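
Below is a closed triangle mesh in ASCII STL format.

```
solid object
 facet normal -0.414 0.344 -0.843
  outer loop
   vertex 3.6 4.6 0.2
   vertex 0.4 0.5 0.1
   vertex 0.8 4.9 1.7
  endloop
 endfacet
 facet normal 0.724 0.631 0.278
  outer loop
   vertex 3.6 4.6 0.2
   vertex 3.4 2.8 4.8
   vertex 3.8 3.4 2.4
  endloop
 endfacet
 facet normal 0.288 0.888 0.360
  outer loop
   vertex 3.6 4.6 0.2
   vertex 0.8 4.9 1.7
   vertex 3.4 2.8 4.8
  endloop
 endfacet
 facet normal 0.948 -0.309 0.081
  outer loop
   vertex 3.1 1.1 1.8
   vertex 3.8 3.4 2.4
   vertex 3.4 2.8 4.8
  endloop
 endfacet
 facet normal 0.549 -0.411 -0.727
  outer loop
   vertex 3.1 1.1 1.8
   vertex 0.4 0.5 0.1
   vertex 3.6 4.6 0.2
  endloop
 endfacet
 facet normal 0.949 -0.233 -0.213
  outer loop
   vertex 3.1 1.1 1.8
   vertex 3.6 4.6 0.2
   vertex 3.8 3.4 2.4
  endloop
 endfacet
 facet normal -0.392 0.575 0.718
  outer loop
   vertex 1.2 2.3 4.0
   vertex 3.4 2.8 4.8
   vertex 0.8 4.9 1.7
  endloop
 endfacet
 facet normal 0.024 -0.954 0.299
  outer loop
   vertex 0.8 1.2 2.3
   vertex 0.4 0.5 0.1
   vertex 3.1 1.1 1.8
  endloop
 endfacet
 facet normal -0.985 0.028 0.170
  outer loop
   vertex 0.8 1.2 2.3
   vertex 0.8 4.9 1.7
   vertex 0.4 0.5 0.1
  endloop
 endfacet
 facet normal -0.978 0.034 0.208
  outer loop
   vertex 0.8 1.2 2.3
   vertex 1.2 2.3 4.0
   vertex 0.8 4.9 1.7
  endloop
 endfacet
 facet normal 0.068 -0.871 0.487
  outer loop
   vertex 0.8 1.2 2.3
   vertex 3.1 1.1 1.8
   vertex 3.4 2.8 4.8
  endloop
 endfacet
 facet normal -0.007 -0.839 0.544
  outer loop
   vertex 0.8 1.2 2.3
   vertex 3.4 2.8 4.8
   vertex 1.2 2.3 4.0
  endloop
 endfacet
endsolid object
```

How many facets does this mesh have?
12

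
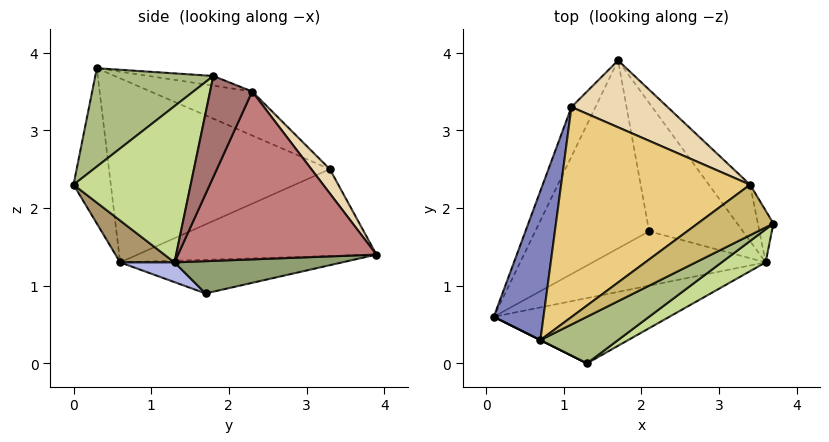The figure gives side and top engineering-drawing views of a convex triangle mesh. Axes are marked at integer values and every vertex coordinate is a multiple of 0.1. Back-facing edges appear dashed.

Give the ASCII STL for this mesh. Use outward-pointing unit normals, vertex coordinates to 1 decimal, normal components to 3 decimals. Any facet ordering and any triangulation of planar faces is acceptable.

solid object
 facet normal -0.870 0.429 -0.241
  outer loop
   vertex 1.1 3.3 2.5
   vertex 1.7 3.9 1.4
   vertex 0.1 0.6 1.3
  endloop
 endfacet
 facet normal -0.938 0.235 0.253
  outer loop
   vertex 1.1 3.3 2.5
   vertex 0.1 0.6 1.3
   vertex 0.7 0.3 3.8
  endloop
 endfacet
 facet normal -0.280 0.164 -0.946
  outer loop
   vertex 2.1 1.7 0.9
   vertex 0.1 0.6 1.3
   vertex 1.7 3.9 1.4
  endloop
 endfacet
 facet normal 0.099 -0.494 -0.864
  outer loop
   vertex 2.1 1.7 0.9
   vertex 3.6 1.3 1.3
   vertex 0.1 0.6 1.3
  endloop
 endfacet
 facet normal 0.314 0.264 -0.912
  outer loop
   vertex 2.1 1.7 0.9
   vertex 1.7 3.9 1.4
   vertex 3.6 1.3 1.3
  endloop
 endfacet
 facet normal 0.430 -0.837 0.339
  outer loop
   vertex 1.3 0.0 2.3
   vertex 3.7 1.8 3.7
   vertex 0.7 0.3 3.8
  endloop
 endfacet
 facet normal 0.535 -0.831 0.151
  outer loop
   vertex 1.3 0.0 2.3
   vertex 3.6 1.3 1.3
   vertex 3.7 1.8 3.7
  endloop
 endfacet
 facet normal -0.447 -0.894 0.000
  outer loop
   vertex 1.3 0.0 2.3
   vertex 0.7 0.3 3.8
   vertex 0.1 0.6 1.3
  endloop
 endfacet
 facet normal 0.151 -0.757 -0.636
  outer loop
   vertex 1.3 0.0 2.3
   vertex 0.1 0.6 1.3
   vertex 3.6 1.3 1.3
  endloop
 endfacet
 facet normal -0.121 0.305 0.945
  outer loop
   vertex 3.4 2.3 3.5
   vertex 0.7 0.3 3.8
   vertex 3.7 1.8 3.7
  endloop
 endfacet
 facet normal -0.207 0.412 0.887
  outer loop
   vertex 3.4 2.3 3.5
   vertex 1.1 3.3 2.5
   vertex 0.7 0.3 3.8
  endloop
 endfacet
 facet normal 0.134 0.838 0.530
  outer loop
   vertex 3.4 2.3 3.5
   vertex 1.7 3.9 1.4
   vertex 1.1 3.3 2.5
  endloop
 endfacet
 facet normal 0.873 0.470 -0.134
  outer loop
   vertex 3.4 2.3 3.5
   vertex 3.7 1.8 3.7
   vertex 3.6 1.3 1.3
  endloop
 endfacet
 facet normal 0.789 0.584 -0.194
  outer loop
   vertex 3.4 2.3 3.5
   vertex 3.6 1.3 1.3
   vertex 1.7 3.9 1.4
  endloop
 endfacet
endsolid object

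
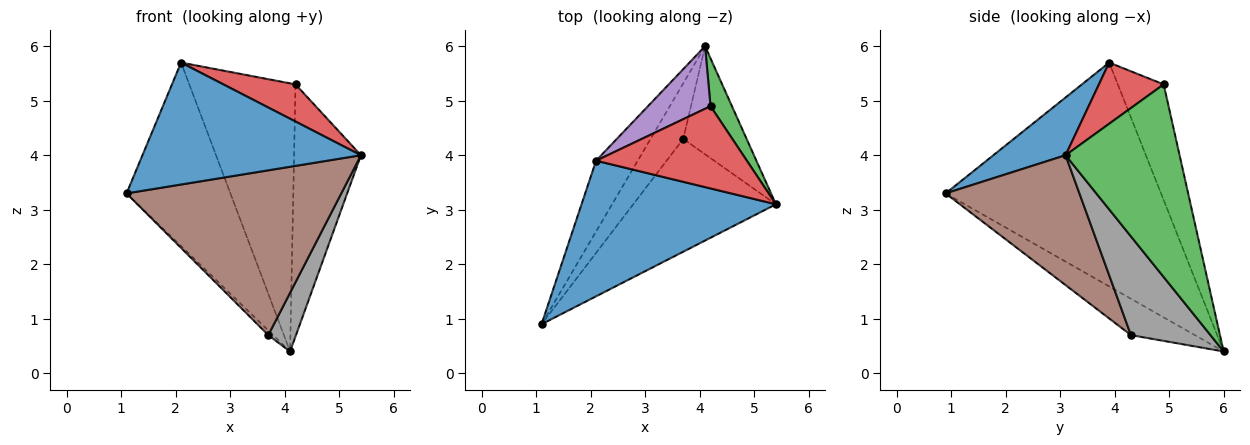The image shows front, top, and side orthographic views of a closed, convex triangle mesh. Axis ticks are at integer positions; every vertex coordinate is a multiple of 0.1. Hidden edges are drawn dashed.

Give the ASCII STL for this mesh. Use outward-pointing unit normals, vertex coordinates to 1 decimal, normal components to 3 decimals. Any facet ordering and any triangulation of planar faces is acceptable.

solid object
 facet normal 0.216 -0.653 0.726
  outer loop
   vertex 2.1 3.9 5.7
   vertex 1.1 0.9 3.3
   vertex 5.4 3.1 4.0
  endloop
 endfacet
 facet normal -0.888 0.428 -0.165
  outer loop
   vertex 2.1 3.9 5.7
   vertex 4.1 6.0 0.4
   vertex 1.1 0.9 3.3
  endloop
 endfacet
 facet normal 0.859 0.503 0.096
  outer loop
   vertex 4.2 4.9 5.3
   vertex 5.4 3.1 4.0
   vertex 4.1 6.0 0.4
  endloop
 endfacet
 facet normal 0.347 -0.386 0.855
  outer loop
   vertex 4.2 4.9 5.3
   vertex 2.1 3.9 5.7
   vertex 5.4 3.1 4.0
  endloop
 endfacet
 facet normal -0.388 0.898 0.209
  outer loop
   vertex 4.2 4.9 5.3
   vertex 4.1 6.0 0.4
   vertex 2.1 3.9 5.7
  endloop
 endfacet
 facet normal 0.457 -0.734 -0.502
  outer loop
   vertex 3.7 4.3 0.7
   vertex 5.4 3.1 4.0
   vertex 1.1 0.9 3.3
  endloop
 endfacet
 facet normal -0.742 0.057 -0.668
  outer loop
   vertex 3.7 4.3 0.7
   vertex 1.1 0.9 3.3
   vertex 4.1 6.0 0.4
  endloop
 endfacet
 facet normal 0.808 -0.281 -0.518
  outer loop
   vertex 3.7 4.3 0.7
   vertex 4.1 6.0 0.4
   vertex 5.4 3.1 4.0
  endloop
 endfacet
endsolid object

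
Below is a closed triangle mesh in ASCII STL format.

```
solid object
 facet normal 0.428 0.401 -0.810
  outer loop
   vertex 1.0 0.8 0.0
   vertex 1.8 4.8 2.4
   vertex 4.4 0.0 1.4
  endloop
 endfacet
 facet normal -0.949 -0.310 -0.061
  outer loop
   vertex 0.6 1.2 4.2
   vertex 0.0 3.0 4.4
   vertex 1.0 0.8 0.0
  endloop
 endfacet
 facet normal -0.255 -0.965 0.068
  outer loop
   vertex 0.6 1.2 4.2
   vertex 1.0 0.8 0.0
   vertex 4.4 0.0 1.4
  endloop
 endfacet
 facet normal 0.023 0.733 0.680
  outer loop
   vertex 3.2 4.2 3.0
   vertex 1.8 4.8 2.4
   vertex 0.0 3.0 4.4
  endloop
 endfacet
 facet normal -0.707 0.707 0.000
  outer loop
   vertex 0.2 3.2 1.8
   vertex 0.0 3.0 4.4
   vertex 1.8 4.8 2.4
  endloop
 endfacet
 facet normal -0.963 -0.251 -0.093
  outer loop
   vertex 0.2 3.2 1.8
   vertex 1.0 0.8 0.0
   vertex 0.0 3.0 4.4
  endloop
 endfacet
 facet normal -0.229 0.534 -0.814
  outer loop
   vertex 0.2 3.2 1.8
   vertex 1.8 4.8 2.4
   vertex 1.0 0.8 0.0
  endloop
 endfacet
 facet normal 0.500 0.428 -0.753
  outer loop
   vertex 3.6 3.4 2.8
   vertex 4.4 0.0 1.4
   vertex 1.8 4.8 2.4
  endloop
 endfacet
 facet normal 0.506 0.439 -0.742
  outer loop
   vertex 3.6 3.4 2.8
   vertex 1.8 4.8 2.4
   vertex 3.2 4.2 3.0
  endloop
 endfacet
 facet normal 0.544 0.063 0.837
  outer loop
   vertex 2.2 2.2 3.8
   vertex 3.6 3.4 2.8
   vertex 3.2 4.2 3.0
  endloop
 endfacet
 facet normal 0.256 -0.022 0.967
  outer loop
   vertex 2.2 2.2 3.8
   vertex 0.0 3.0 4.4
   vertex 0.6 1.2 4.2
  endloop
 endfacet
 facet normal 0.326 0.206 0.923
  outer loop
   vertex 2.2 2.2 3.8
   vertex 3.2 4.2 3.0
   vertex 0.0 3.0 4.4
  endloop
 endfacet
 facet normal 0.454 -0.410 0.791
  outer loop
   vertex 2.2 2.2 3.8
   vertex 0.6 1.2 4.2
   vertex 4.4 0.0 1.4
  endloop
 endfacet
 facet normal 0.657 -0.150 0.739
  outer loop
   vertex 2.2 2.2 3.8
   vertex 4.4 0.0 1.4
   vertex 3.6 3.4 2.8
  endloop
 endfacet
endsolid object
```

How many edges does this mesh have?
21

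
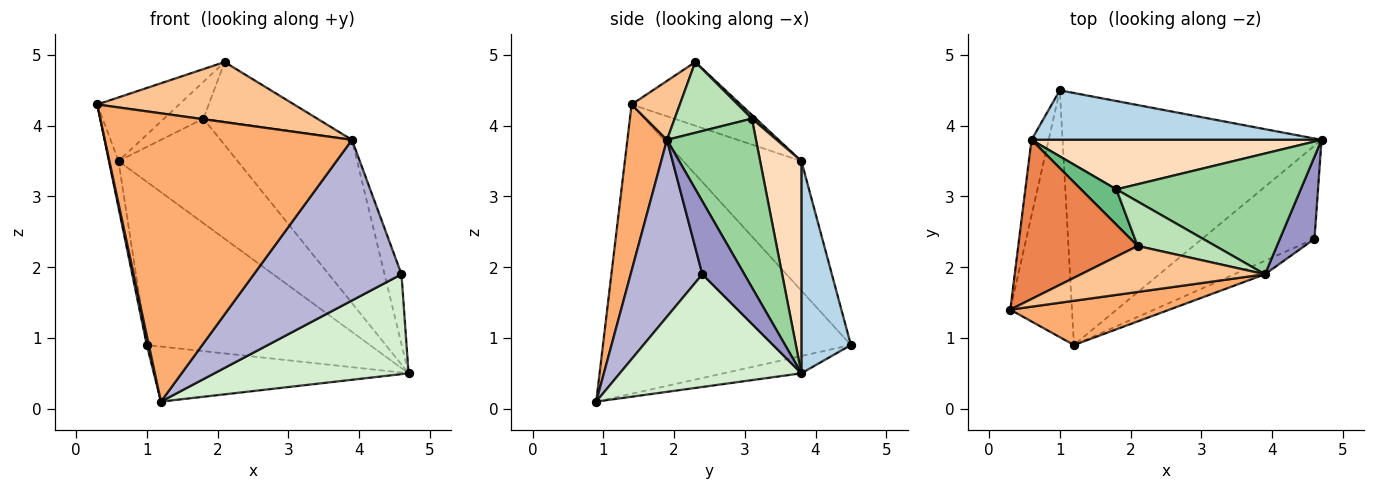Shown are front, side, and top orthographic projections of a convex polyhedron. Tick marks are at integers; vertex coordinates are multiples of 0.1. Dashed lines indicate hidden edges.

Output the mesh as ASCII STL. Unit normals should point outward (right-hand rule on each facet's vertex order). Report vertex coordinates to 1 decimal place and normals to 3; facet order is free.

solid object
 facet normal -0.978 -0.008 -0.209
  outer loop
   vertex 1.2 0.9 0.1
   vertex 0.3 1.4 4.3
   vertex 1.0 4.5 0.9
  endloop
 endfacet
 facet normal -0.065 0.213 -0.975
  outer loop
   vertex 1.2 0.9 0.1
   vertex 1.0 4.5 0.9
   vertex 4.7 3.8 0.5
  endloop
 endfacet
 facet normal 0.208 0.936 0.284
  outer loop
   vertex 0.6 3.8 3.5
   vertex 4.7 3.8 0.5
   vertex 1.0 4.5 0.9
  endloop
 endfacet
 facet normal -0.988 0.080 -0.130
  outer loop
   vertex 0.6 3.8 3.5
   vertex 1.0 4.5 0.9
   vertex 0.3 1.4 4.3
  endloop
 endfacet
 facet normal -0.444 0.333 0.832
  outer loop
   vertex 0.6 3.8 3.5
   vertex 0.3 1.4 4.3
   vertex 2.1 2.3 4.9
  endloop
 endfacet
 facet normal 0.156 -0.976 0.150
  outer loop
   vertex 3.9 1.9 3.8
   vertex 0.3 1.4 4.3
   vertex 1.2 0.9 0.1
  endloop
 endfacet
 facet normal 0.191 -0.780 0.596
  outer loop
   vertex 3.9 1.9 3.8
   vertex 2.1 2.3 4.9
   vertex 0.3 1.4 4.3
  endloop
 endfacet
 facet normal 0.299 0.862 0.408
  outer loop
   vertex 1.8 3.1 4.1
   vertex 4.7 3.8 0.5
   vertex 0.6 3.8 3.5
  endloop
 endfacet
 facet normal 0.074 0.719 0.691
  outer loop
   vertex 1.8 3.1 4.1
   vertex 0.6 3.8 3.5
   vertex 2.1 2.3 4.9
  endloop
 endfacet
 facet normal 0.478 0.706 0.522
  outer loop
   vertex 1.8 3.1 4.1
   vertex 3.9 1.9 3.8
   vertex 4.7 3.8 0.5
  endloop
 endfacet
 facet normal 0.478 0.704 0.525
  outer loop
   vertex 1.8 3.1 4.1
   vertex 2.1 2.3 4.9
   vertex 3.9 1.9 3.8
  endloop
 endfacet
 facet normal 0.564 -0.604 -0.563
  outer loop
   vertex 4.6 2.4 1.9
   vertex 1.2 0.9 0.1
   vertex 4.7 3.8 0.5
  endloop
 endfacet
 facet normal 0.849 0.342 0.403
  outer loop
   vertex 4.6 2.4 1.9
   vertex 4.7 3.8 0.5
   vertex 3.9 1.9 3.8
  endloop
 endfacet
 facet normal 0.436 -0.897 -0.076
  outer loop
   vertex 4.6 2.4 1.9
   vertex 3.9 1.9 3.8
   vertex 1.2 0.9 0.1
  endloop
 endfacet
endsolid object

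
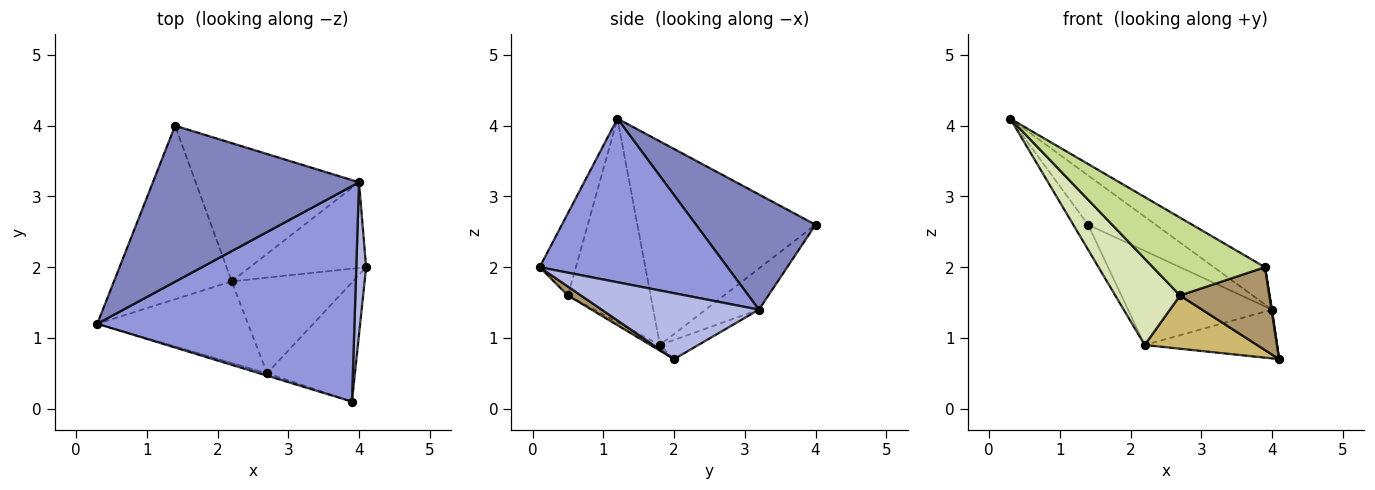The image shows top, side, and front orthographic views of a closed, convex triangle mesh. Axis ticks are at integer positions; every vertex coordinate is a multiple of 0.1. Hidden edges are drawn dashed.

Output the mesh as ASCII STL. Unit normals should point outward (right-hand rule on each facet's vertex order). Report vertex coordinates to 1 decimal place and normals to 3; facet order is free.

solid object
 facet normal -0.863 0.072 -0.499
  outer loop
   vertex 2.2 1.8 0.9
   vertex 0.3 1.2 4.1
   vertex 1.4 4.0 2.6
  endloop
 endfacet
 facet normal 0.470 0.266 0.841
  outer loop
   vertex 4.0 3.2 1.4
   vertex 1.4 4.0 2.6
   vertex 0.3 1.2 4.1
  endloop
 endfacet
 facet normal 0.531 0.144 0.835
  outer loop
   vertex 4.0 3.2 1.4
   vertex 0.3 1.2 4.1
   vertex 3.9 0.1 2.0
  endloop
 endfacet
 facet normal 0.989 -0.003 0.147
  outer loop
   vertex 4.0 3.2 1.4
   vertex 3.9 0.1 2.0
   vertex 4.1 2.0 0.7
  endloop
 endfacet
 facet normal -0.142 0.490 -0.860
  outer loop
   vertex 4.0 3.2 1.4
   vertex 4.1 2.0 0.7
   vertex 2.2 1.8 0.9
  endloop
 endfacet
 facet normal -0.204 0.551 -0.809
  outer loop
   vertex 4.0 3.2 1.4
   vertex 2.2 1.8 0.9
   vertex 1.4 4.0 2.6
  endloop
 endfacet
 facet normal -0.307 -0.951 -0.029
  outer loop
   vertex 2.7 0.5 1.6
   vertex 3.9 0.1 2.0
   vertex 0.3 1.2 4.1
  endloop
 endfacet
 facet normal -0.680 -0.533 -0.504
  outer loop
   vertex 2.7 0.5 1.6
   vertex 0.3 1.2 4.1
   vertex 2.2 1.8 0.9
  endloop
 endfacet
 facet normal 0.083 -0.569 -0.818
  outer loop
   vertex 2.7 0.5 1.6
   vertex 4.1 2.0 0.7
   vertex 3.9 0.1 2.0
  endloop
 endfacet
 facet normal -0.041 -0.486 -0.873
  outer loop
   vertex 2.7 0.5 1.6
   vertex 2.2 1.8 0.9
   vertex 4.1 2.0 0.7
  endloop
 endfacet
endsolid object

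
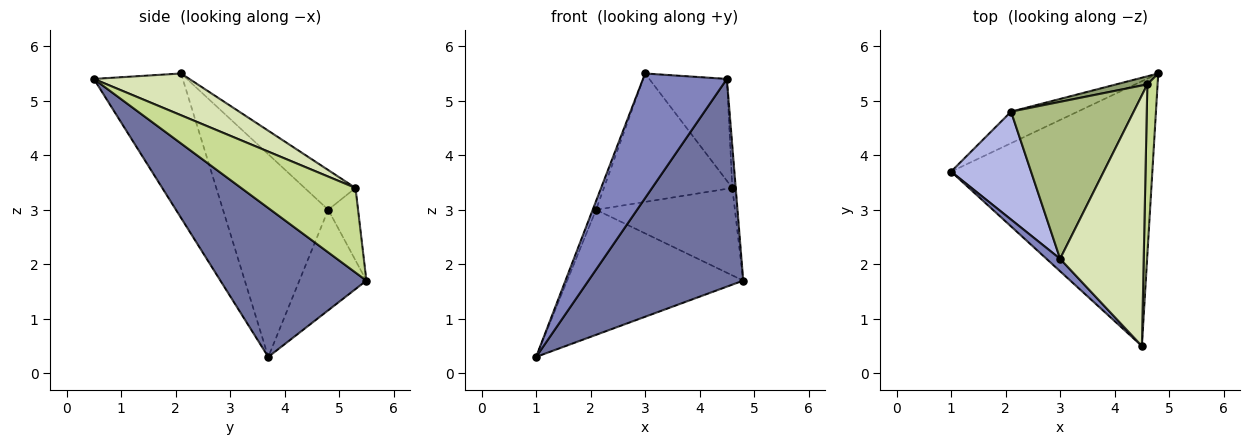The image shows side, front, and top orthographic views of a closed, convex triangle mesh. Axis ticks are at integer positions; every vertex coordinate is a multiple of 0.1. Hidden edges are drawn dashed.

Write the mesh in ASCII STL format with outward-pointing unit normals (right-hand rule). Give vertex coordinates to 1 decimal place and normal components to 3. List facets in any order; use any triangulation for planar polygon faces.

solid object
 facet normal 0.503 -0.533 -0.680
  outer loop
   vertex 4.5 0.5 5.4
   vertex 1.0 3.7 0.3
   vertex 4.8 5.5 1.7
  endloop
 endfacet
 facet normal -0.726 -0.685 0.068
  outer loop
   vertex 3.0 2.1 5.5
   vertex 1.0 3.7 0.3
   vertex 4.5 0.5 5.4
  endloop
 endfacet
 facet normal -0.346 0.910 -0.229
  outer loop
   vertex 2.1 4.8 3.0
   vertex 4.8 5.5 1.7
   vertex 1.0 3.7 0.3
  endloop
 endfacet
 facet normal -0.930 0.030 0.367
  outer loop
   vertex 2.1 4.8 3.0
   vertex 1.0 3.7 0.3
   vertex 3.0 2.1 5.5
  endloop
 endfacet
 facet normal -0.209 0.974 0.090
  outer loop
   vertex 4.6 5.3 3.4
   vertex 4.8 5.5 1.7
   vertex 2.1 4.8 3.0
  endloop
 endfacet
 facet normal -0.243 0.614 0.751
  outer loop
   vertex 4.6 5.3 3.4
   vertex 2.1 4.8 3.0
   vertex 3.0 2.1 5.5
  endloop
 endfacet
 facet normal 0.992 0.029 0.120
  outer loop
   vertex 4.6 5.3 3.4
   vertex 4.5 0.5 5.4
   vertex 4.8 5.5 1.7
  endloop
 endfacet
 facet normal 0.420 0.342 0.841
  outer loop
   vertex 4.6 5.3 3.4
   vertex 3.0 2.1 5.5
   vertex 4.5 0.5 5.4
  endloop
 endfacet
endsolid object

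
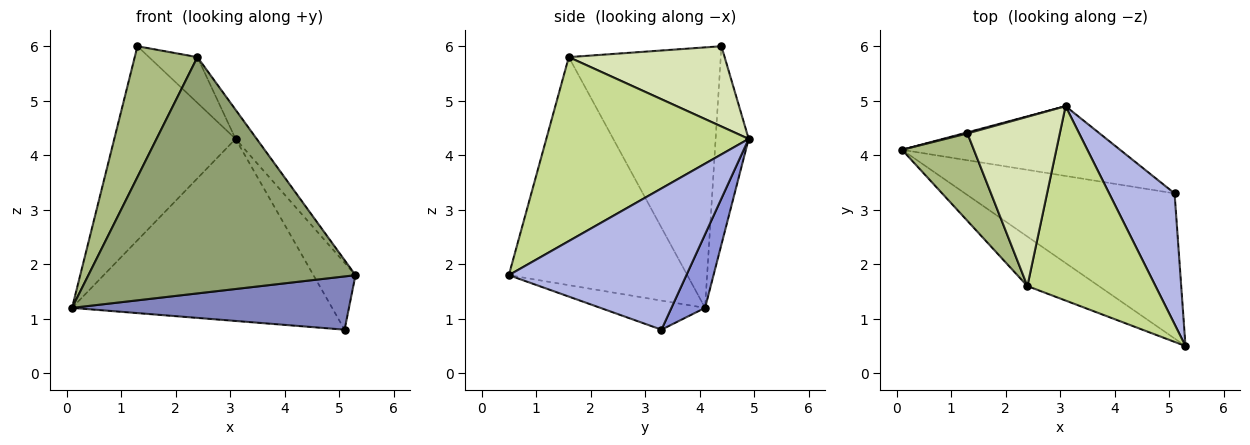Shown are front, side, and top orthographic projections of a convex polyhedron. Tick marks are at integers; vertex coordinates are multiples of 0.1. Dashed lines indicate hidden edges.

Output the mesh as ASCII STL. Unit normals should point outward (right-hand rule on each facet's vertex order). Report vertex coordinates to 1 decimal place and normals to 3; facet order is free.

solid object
 facet normal -0.263 0.965 0.005
  outer loop
   vertex 1.3 4.4 6.0
   vertex 3.1 4.9 4.3
   vertex 0.1 4.1 1.2
  endloop
 endfacet
 facet normal -0.129 -0.342 -0.931
  outer loop
   vertex 5.1 3.3 0.8
   vertex 5.3 0.5 1.8
   vertex 0.1 4.1 1.2
  endloop
 endfacet
 facet normal 0.120 0.927 -0.355
  outer loop
   vertex 5.1 3.3 0.8
   vertex 0.1 4.1 1.2
   vertex 3.1 4.9 4.3
  endloop
 endfacet
 facet normal 0.887 0.210 0.411
  outer loop
   vertex 5.1 3.3 0.8
   vertex 3.1 4.9 4.3
   vertex 5.3 0.5 1.8
  endloop
 endfacet
 facet normal -0.547 -0.819 -0.172
  outer loop
   vertex 2.4 1.6 5.8
   vertex 0.1 4.1 1.2
   vertex 5.3 0.5 1.8
  endloop
 endfacet
 facet normal -0.896 -0.370 0.247
  outer loop
   vertex 2.4 1.6 5.8
   vertex 1.3 4.4 6.0
   vertex 0.1 4.1 1.2
  endloop
 endfacet
 facet normal 0.818 0.085 0.569
  outer loop
   vertex 2.4 1.6 5.8
   vertex 5.3 0.5 1.8
   vertex 3.1 4.9 4.3
  endloop
 endfacet
 facet normal 0.643 0.200 0.739
  outer loop
   vertex 2.4 1.6 5.8
   vertex 3.1 4.9 4.3
   vertex 1.3 4.4 6.0
  endloop
 endfacet
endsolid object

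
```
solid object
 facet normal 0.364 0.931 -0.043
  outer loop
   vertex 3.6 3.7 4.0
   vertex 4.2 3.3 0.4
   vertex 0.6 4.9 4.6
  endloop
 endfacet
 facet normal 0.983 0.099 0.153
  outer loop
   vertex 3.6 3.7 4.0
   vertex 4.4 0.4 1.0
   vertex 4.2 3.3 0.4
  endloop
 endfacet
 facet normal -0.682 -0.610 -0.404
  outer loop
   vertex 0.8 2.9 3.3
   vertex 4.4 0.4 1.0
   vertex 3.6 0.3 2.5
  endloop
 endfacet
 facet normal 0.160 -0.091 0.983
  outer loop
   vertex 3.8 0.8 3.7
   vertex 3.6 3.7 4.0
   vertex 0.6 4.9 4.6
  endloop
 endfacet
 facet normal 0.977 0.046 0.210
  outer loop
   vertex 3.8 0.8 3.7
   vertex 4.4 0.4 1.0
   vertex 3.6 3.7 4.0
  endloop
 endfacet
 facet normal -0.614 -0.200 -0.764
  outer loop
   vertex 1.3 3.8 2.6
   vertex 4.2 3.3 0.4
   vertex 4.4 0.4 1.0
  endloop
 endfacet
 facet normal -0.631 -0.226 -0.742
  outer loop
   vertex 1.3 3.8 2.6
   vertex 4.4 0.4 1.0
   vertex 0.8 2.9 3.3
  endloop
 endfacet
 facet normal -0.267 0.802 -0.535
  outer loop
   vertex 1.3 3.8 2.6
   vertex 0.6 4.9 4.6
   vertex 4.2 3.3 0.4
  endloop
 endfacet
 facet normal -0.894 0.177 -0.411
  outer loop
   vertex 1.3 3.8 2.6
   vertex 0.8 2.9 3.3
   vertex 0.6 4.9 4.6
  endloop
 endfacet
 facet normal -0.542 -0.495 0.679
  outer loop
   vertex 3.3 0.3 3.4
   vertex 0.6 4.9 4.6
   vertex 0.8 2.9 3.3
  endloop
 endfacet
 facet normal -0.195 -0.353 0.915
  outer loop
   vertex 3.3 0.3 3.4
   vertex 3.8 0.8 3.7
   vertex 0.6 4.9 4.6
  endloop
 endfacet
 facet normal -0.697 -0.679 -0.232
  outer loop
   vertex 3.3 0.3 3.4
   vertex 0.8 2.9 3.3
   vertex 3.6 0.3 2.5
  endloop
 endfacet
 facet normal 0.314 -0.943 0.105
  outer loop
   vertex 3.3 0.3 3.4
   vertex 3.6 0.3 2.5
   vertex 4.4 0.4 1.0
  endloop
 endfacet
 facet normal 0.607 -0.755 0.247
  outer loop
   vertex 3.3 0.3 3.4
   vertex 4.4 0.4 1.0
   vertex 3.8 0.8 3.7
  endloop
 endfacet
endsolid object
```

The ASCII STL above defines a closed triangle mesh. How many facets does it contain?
14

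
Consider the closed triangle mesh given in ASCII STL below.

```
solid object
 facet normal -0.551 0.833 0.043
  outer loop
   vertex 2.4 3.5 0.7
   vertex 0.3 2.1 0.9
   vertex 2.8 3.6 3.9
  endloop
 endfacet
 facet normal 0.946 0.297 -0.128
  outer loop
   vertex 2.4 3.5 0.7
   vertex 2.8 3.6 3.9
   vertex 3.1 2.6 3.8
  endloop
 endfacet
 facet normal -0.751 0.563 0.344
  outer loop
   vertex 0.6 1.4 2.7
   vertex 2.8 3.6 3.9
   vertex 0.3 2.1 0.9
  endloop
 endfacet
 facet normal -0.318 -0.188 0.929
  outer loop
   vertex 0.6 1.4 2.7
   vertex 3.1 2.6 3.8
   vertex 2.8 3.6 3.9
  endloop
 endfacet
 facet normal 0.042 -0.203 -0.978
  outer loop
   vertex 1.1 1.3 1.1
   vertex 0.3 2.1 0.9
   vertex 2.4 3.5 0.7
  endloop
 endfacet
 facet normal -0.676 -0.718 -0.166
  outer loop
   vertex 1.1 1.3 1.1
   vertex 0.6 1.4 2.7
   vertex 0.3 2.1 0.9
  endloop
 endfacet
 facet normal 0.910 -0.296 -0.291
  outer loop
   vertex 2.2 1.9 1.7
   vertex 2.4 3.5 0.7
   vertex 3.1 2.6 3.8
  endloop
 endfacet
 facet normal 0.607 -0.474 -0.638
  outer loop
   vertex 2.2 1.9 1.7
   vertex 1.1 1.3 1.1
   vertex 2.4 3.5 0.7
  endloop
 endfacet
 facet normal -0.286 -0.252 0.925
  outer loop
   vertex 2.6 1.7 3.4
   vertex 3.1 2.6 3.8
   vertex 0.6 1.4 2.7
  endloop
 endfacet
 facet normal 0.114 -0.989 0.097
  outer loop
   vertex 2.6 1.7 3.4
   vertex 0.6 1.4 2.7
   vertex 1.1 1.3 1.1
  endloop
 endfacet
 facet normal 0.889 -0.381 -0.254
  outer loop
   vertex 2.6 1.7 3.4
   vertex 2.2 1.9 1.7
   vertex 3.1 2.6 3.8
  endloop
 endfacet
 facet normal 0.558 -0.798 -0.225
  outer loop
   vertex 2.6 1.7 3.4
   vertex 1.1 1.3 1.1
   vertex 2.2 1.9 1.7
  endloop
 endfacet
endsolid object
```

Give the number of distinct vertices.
8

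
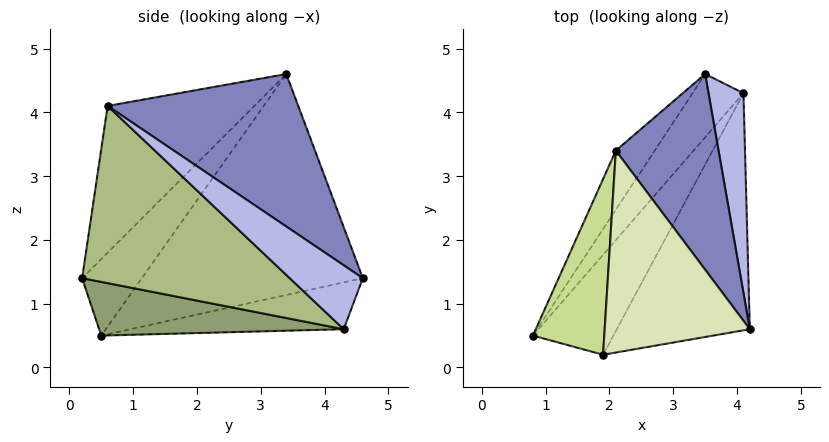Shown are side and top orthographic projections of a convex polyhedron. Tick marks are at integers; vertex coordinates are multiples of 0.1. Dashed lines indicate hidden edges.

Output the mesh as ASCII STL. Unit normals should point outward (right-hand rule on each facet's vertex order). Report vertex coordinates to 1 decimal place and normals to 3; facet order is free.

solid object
 facet normal -0.812 0.566 -0.143
  outer loop
   vertex 2.1 3.4 4.6
   vertex 3.5 4.6 1.4
   vertex 0.8 0.5 0.5
  endloop
 endfacet
 facet normal 0.735 0.463 0.495
  outer loop
   vertex 2.1 3.4 4.6
   vertex 4.2 0.6 4.1
   vertex 3.5 4.6 1.4
  endloop
 endfacet
 facet normal -0.579 0.519 -0.629
  outer loop
   vertex 4.1 4.3 0.6
   vertex 0.8 0.5 0.5
   vertex 3.5 4.6 1.4
  endloop
 endfacet
 facet normal 0.792 0.431 0.433
  outer loop
   vertex 4.1 4.3 0.6
   vertex 3.5 4.6 1.4
   vertex 4.2 0.6 4.1
  endloop
 endfacet
 facet normal 0.504 -0.418 -0.756
  outer loop
   vertex 1.9 0.2 1.4
   vertex 0.8 0.5 0.5
   vertex 4.1 4.3 0.6
  endloop
 endfacet
 facet normal 0.702 -0.479 -0.527
  outer loop
   vertex 1.9 0.2 1.4
   vertex 4.1 4.3 0.6
   vertex 4.2 0.6 4.1
  endloop
 endfacet
 facet normal -0.617 -0.537 0.575
  outer loop
   vertex 1.9 0.2 1.4
   vertex 2.1 3.4 4.6
   vertex 0.8 0.5 0.5
  endloop
 endfacet
 facet normal -0.594 -0.550 0.587
  outer loop
   vertex 1.9 0.2 1.4
   vertex 4.2 0.6 4.1
   vertex 2.1 3.4 4.6
  endloop
 endfacet
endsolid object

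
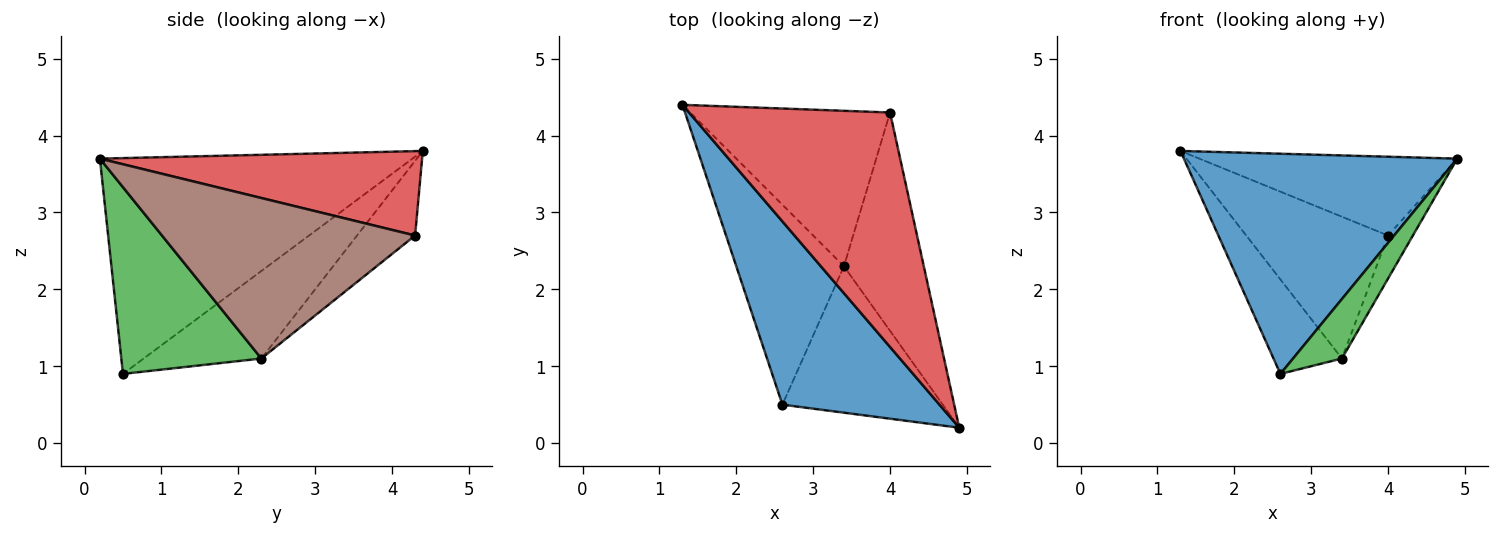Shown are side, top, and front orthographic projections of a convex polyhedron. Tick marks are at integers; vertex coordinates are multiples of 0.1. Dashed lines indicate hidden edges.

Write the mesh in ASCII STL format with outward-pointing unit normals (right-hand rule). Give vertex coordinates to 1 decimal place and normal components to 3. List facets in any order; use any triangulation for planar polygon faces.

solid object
 facet normal -0.660 -0.577 0.480
  outer loop
   vertex 2.6 0.5 0.9
   vertex 4.9 0.2 3.7
   vertex 1.3 4.4 3.8
  endloop
 endfacet
 facet normal -0.592 0.344 -0.728
  outer loop
   vertex 3.4 2.3 1.1
   vertex 2.6 0.5 0.9
   vertex 1.3 4.4 3.8
  endloop
 endfacet
 facet normal 0.733 -0.256 -0.630
  outer loop
   vertex 3.4 2.3 1.1
   vertex 4.9 0.2 3.7
   vertex 2.6 0.5 0.9
  endloop
 endfacet
 facet normal 0.370 0.296 0.881
  outer loop
   vertex 4.0 4.3 2.7
   vertex 1.3 4.4 3.8
   vertex 4.9 0.2 3.7
  endloop
 endfacet
 facet normal -0.266 0.650 -0.712
  outer loop
   vertex 4.0 4.3 2.7
   vertex 3.4 2.3 1.1
   vertex 1.3 4.4 3.8
  endloop
 endfacet
 facet normal 0.892 0.088 -0.444
  outer loop
   vertex 4.0 4.3 2.7
   vertex 4.9 0.2 3.7
   vertex 3.4 2.3 1.1
  endloop
 endfacet
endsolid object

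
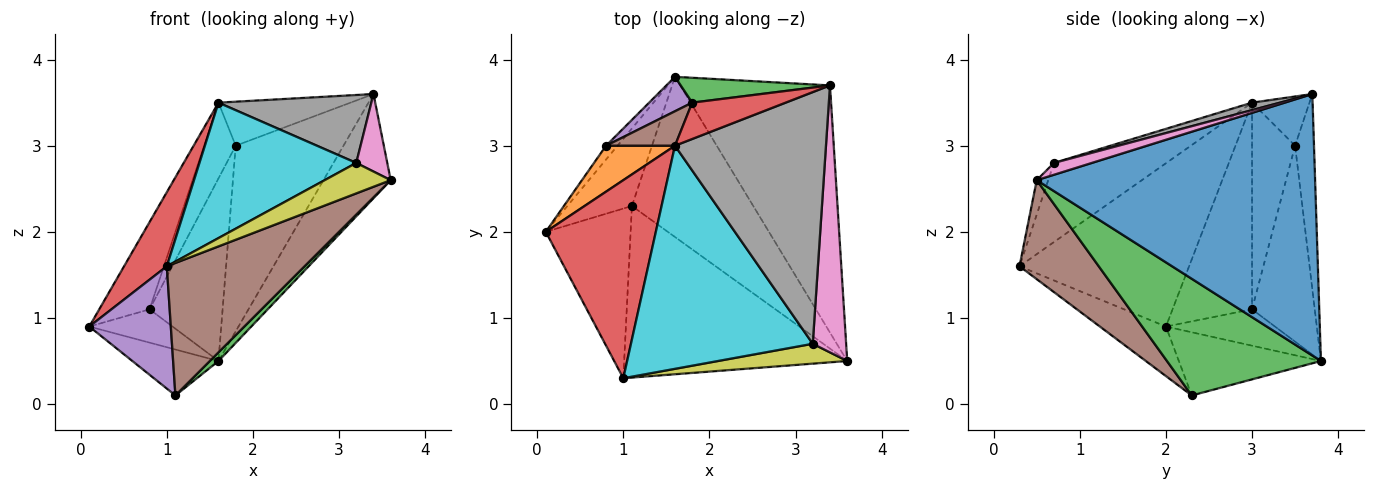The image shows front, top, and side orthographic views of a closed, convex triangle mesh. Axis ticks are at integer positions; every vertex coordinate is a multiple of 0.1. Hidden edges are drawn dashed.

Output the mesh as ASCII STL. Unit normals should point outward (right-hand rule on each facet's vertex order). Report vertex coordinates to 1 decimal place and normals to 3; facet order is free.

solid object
 facet normal 0.849 0.205 -0.487
  outer loop
   vertex 1.6 3.8 0.5
   vertex 3.4 3.7 3.6
   vertex 3.6 0.5 2.6
  endloop
 endfacet
 facet normal -0.644 0.390 -0.658
  outer loop
   vertex 1.1 2.3 0.1
   vertex 0.1 2.0 0.9
   vertex 1.6 3.8 0.5
  endloop
 endfacet
 facet normal 0.692 -0.039 -0.720
  outer loop
   vertex 1.1 2.3 0.1
   vertex 1.6 3.8 0.5
   vertex 3.6 0.5 2.6
  endloop
 endfacet
 facet normal -0.812 -0.205 0.547
  outer loop
   vertex 1.0 0.3 1.6
   vertex 1.6 3.0 3.5
   vertex 0.1 2.0 0.9
  endloop
 endfacet
 facet normal -0.428 -0.528 -0.733
  outer loop
   vertex 1.0 0.3 1.6
   vertex 0.1 2.0 0.9
   vertex 1.1 2.3 0.1
  endloop
 endfacet
 facet normal 0.332 -0.577 -0.747
  outer loop
   vertex 1.0 0.3 1.6
   vertex 1.1 2.3 0.1
   vertex 3.6 0.5 2.6
  endloop
 endfacet
 facet normal 0.323 -0.264 0.909
  outer loop
   vertex 3.2 0.7 2.8
   vertex 3.6 0.5 2.6
   vertex 3.4 3.7 3.6
  endloop
 endfacet
 facet normal 0.048 -0.260 0.964
  outer loop
   vertex 3.2 0.7 2.8
   vertex 3.4 3.7 3.6
   vertex 1.6 3.0 3.5
  endloop
 endfacet
 facet normal -0.144 -0.829 0.541
  outer loop
   vertex 3.2 0.7 2.8
   vertex 1.0 0.3 1.6
   vertex 3.6 0.5 2.6
  endloop
 endfacet
 facet normal -0.349 -0.486 0.801
  outer loop
   vertex 3.2 0.7 2.8
   vertex 1.6 3.0 3.5
   vertex 1.0 0.3 1.6
  endloop
 endfacet
 facet normal -0.771 0.588 -0.243
  outer loop
   vertex 0.8 3.0 1.1
   vertex 1.6 3.8 0.5
   vertex 0.1 2.0 0.9
  endloop
 endfacet
 facet normal -0.813 0.515 0.271
  outer loop
   vertex 0.8 3.0 1.1
   vertex 0.1 2.0 0.9
   vertex 1.6 3.0 3.5
  endloop
 endfacet
 facet normal -0.171 0.977 0.131
  outer loop
   vertex 1.8 3.5 3.0
   vertex 3.4 3.7 3.6
   vertex 1.6 3.8 0.5
  endloop
 endfacet
 facet normal -0.318 0.731 0.604
  outer loop
   vertex 1.8 3.5 3.0
   vertex 1.6 3.0 3.5
   vertex 3.4 3.7 3.6
  endloop
 endfacet
 facet normal -0.645 0.751 0.142
  outer loop
   vertex 1.8 3.5 3.0
   vertex 1.6 3.8 0.5
   vertex 0.8 3.0 1.1
  endloop
 endfacet
 facet normal -0.779 0.571 0.260
  outer loop
   vertex 1.8 3.5 3.0
   vertex 0.8 3.0 1.1
   vertex 1.6 3.0 3.5
  endloop
 endfacet
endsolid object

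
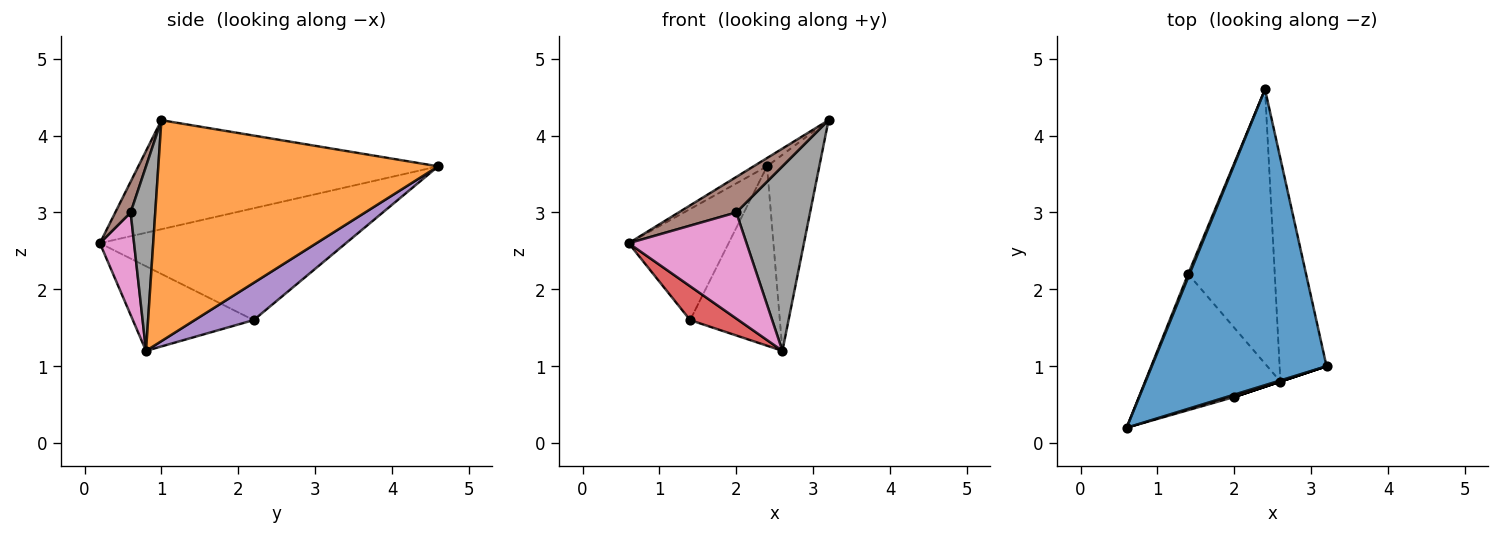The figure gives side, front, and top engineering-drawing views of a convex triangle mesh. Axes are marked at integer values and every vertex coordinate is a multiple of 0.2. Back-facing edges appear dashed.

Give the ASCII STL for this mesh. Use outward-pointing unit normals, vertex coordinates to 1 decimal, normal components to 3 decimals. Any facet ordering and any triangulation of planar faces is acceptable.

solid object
 facet normal -0.529 0.024 0.848
  outer loop
   vertex 2.4 4.6 3.6
   vertex 0.6 0.2 2.6
   vertex 3.2 1.0 4.2
  endloop
 endfacet
 facet normal 0.962 0.180 -0.204
  outer loop
   vertex 2.6 0.8 1.2
   vertex 2.4 4.6 3.6
   vertex 3.2 1.0 4.2
  endloop
 endfacet
 facet normal -0.926 0.376 0.012
  outer loop
   vertex 1.4 2.2 1.6
   vertex 0.6 0.2 2.6
   vertex 2.4 4.6 3.6
  endloop
 endfacet
 facet normal -0.518 -0.207 -0.830
  outer loop
   vertex 1.4 2.2 1.6
   vertex 2.6 0.8 1.2
   vertex 0.6 0.2 2.6
  endloop
 endfacet
 facet normal 0.339 0.515 -0.787
  outer loop
   vertex 1.4 2.2 1.6
   vertex 2.4 4.6 3.6
   vertex 2.6 0.8 1.2
  endloop
 endfacet
 facet normal 0.257 -0.964 0.064
  outer loop
   vertex 2.0 0.6 3.0
   vertex 3.2 1.0 4.2
   vertex 0.6 0.2 2.6
  endloop
 endfacet
 facet normal 0.278 -0.960 -0.014
  outer loop
   vertex 2.0 0.6 3.0
   vertex 0.6 0.2 2.6
   vertex 2.6 0.8 1.2
  endloop
 endfacet
 facet normal 0.316 -0.949 0.000
  outer loop
   vertex 2.0 0.6 3.0
   vertex 2.6 0.8 1.2
   vertex 3.2 1.0 4.2
  endloop
 endfacet
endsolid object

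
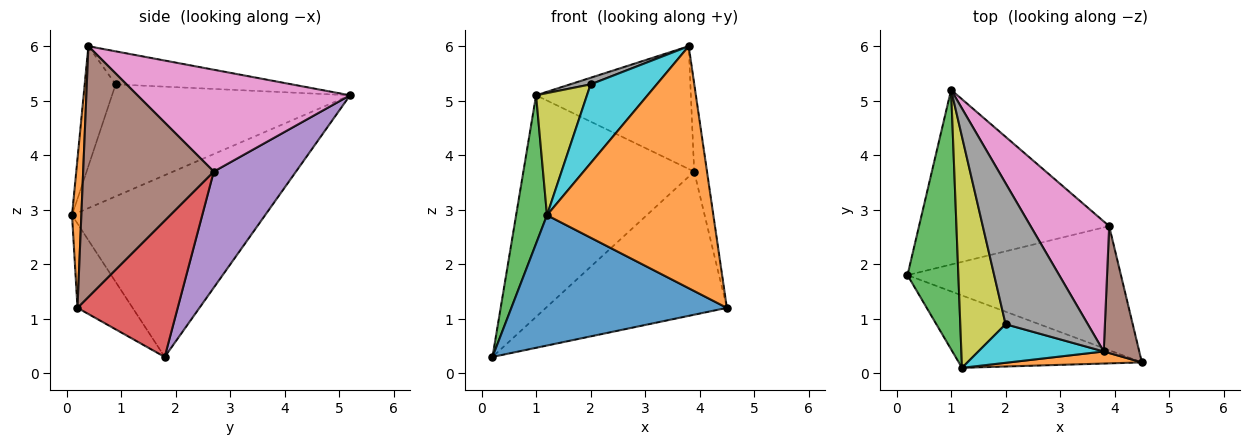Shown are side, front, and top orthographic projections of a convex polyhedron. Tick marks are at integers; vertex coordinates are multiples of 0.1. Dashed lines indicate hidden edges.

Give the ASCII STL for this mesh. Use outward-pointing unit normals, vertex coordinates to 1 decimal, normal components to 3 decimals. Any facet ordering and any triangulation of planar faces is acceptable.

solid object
 facet normal -0.218 -0.853 -0.474
  outer loop
   vertex 1.2 0.1 2.9
   vertex 0.2 1.8 0.3
   vertex 4.5 0.2 1.2
  endloop
 endfacet
 facet normal 0.056 -0.997 0.050
  outer loop
   vertex 1.2 0.1 2.9
   vertex 4.5 0.2 1.2
   vertex 3.8 0.4 6.0
  endloop
 endfacet
 facet normal -0.952 -0.152 0.266
  outer loop
   vertex 1.2 0.1 2.9
   vertex 1.0 5.2 5.1
   vertex 0.2 1.8 0.3
  endloop
 endfacet
 facet normal 0.386 0.697 -0.604
  outer loop
   vertex 3.9 2.7 3.7
   vertex 4.5 0.2 1.2
   vertex 0.2 1.8 0.3
  endloop
 endfacet
 facet normal 0.354 0.735 -0.579
  outer loop
   vertex 3.9 2.7 3.7
   vertex 0.2 1.8 0.3
   vertex 1.0 5.2 5.1
  endloop
 endfacet
 facet normal 0.985 0.097 0.140
  outer loop
   vertex 3.9 2.7 3.7
   vertex 3.8 0.4 6.0
   vertex 4.5 0.2 1.2
  endloop
 endfacet
 facet normal 0.686 0.499 0.529
  outer loop
   vertex 3.9 2.7 3.7
   vertex 1.0 5.2 5.1
   vertex 3.8 0.4 6.0
  endloop
 endfacet
 facet normal -0.373 -0.044 0.927
  outer loop
   vertex 2.0 0.9 5.3
   vertex 3.8 0.4 6.0
   vertex 1.0 5.2 5.1
  endloop
 endfacet
 facet normal -0.909 -0.194 0.368
  outer loop
   vertex 2.0 0.9 5.3
   vertex 1.0 5.2 5.1
   vertex 1.2 0.1 2.9
  endloop
 endfacet
 facet normal -0.388 -0.828 0.405
  outer loop
   vertex 2.0 0.9 5.3
   vertex 1.2 0.1 2.9
   vertex 3.8 0.4 6.0
  endloop
 endfacet
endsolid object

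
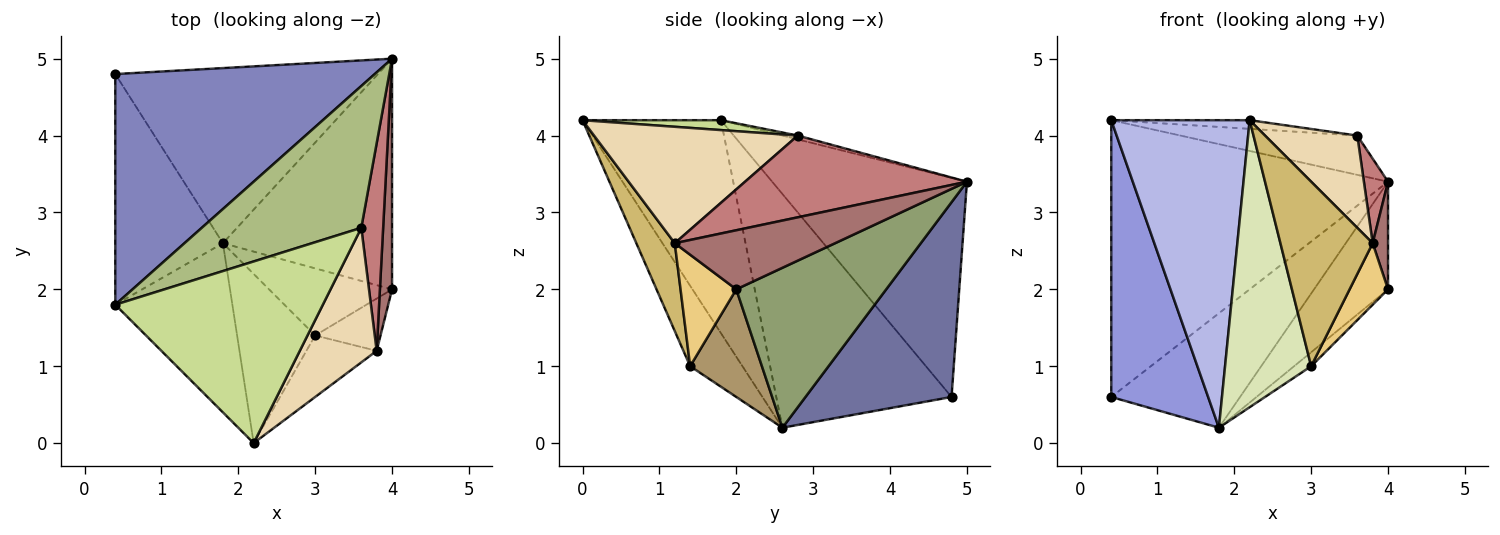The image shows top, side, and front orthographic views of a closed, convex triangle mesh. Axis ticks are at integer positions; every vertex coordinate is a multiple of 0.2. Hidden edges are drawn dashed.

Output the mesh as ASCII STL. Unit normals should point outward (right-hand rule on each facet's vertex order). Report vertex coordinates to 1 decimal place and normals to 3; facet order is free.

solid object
 facet normal 0.527 0.465 -0.711
  outer loop
   vertex 1.8 2.6 0.2
   vertex 0.4 4.8 0.6
   vertex 4.0 5.0 3.4
  endloop
 endfacet
 facet normal -0.476 0.676 0.563
  outer loop
   vertex 0.4 1.8 4.2
   vertex 4.0 5.0 3.4
   vertex 0.4 4.8 0.6
  endloop
 endfacet
 facet normal -0.812 -0.449 -0.374
  outer loop
   vertex 0.4 1.8 4.2
   vertex 0.4 4.8 0.6
   vertex 1.8 2.6 0.2
  endloop
 endfacet
 facet normal -0.659 -0.659 -0.362
  outer loop
   vertex 0.4 1.8 4.2
   vertex 1.8 2.6 0.2
   vertex 2.2 0.0 4.2
  endloop
 endfacet
 facet normal 0.651 0.321 -0.688
  outer loop
   vertex 4.0 2.0 2.0
   vertex 1.8 2.6 0.2
   vertex 4.0 5.0 3.4
  endloop
 endfacet
 facet normal -0.023 0.267 0.963
  outer loop
   vertex 3.6 2.8 4.0
   vertex 4.0 5.0 3.4
   vertex 0.4 1.8 4.2
  endloop
 endfacet
 facet normal 0.048 0.048 0.998
  outer loop
   vertex 3.6 2.8 4.0
   vertex 0.4 1.8 4.2
   vertex 2.2 0.0 4.2
  endloop
 endfacet
 facet normal -0.463 -0.763 -0.450
  outer loop
   vertex 3.0 1.4 1.0
   vertex 2.2 0.0 4.2
   vertex 1.8 2.6 0.2
  endloop
 endfacet
 facet normal 0.651 0.155 -0.743
  outer loop
   vertex 3.0 1.4 1.0
   vertex 1.8 2.6 0.2
   vertex 4.0 2.0 2.0
  endloop
 endfacet
 facet normal 0.368 -0.882 -0.294
  outer loop
   vertex 3.8 1.2 2.6
   vertex 2.2 0.0 4.2
   vertex 3.0 1.4 1.0
  endloop
 endfacet
 facet normal 0.741 -0.511 -0.435
  outer loop
   vertex 3.8 1.2 2.6
   vertex 3.0 1.4 1.0
   vertex 4.0 2.0 2.0
  endloop
 endfacet
 facet normal 0.781 -0.353 0.515
  outer loop
   vertex 3.8 1.2 2.6
   vertex 3.6 2.8 4.0
   vertex 2.2 0.0 4.2
  endloop
 endfacet
 facet normal 0.975 -0.094 0.200
  outer loop
   vertex 3.8 1.2 2.6
   vertex 4.0 2.0 2.0
   vertex 4.0 5.0 3.4
  endloop
 endfacet
 facet normal 0.961 -0.105 0.257
  outer loop
   vertex 3.8 1.2 2.6
   vertex 4.0 5.0 3.4
   vertex 3.6 2.8 4.0
  endloop
 endfacet
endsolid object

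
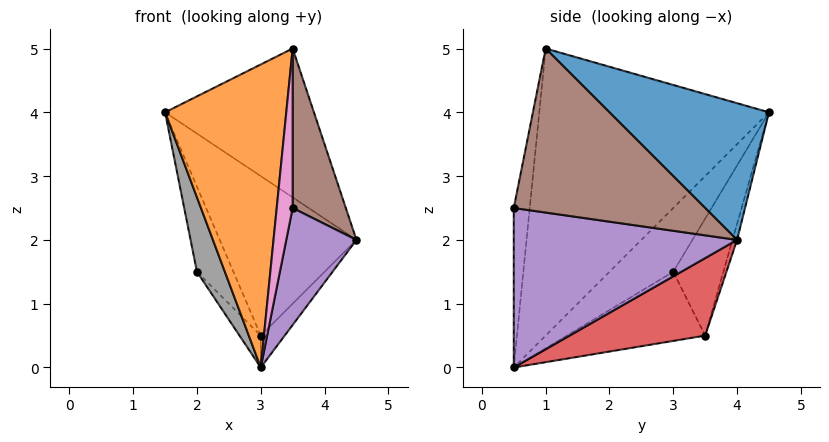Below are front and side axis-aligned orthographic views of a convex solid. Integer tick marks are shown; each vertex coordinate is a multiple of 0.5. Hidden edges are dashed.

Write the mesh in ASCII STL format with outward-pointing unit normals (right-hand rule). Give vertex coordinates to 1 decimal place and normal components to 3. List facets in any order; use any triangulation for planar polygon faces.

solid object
 facet normal 0.536 0.501 0.679
  outer loop
   vertex 3.5 1.0 5.0
   vertex 4.5 4.0 2.0
   vertex 1.5 4.5 4.0
  endloop
 endfacet
 facet normal -0.876 -0.463 0.134
  outer loop
   vertex 3.5 1.0 5.0
   vertex 1.5 4.5 4.0
   vertex 3.0 0.5 0.0
  endloop
 endfacet
 facet normal -0.032 0.957 -0.287
  outer loop
   vertex 3.0 3.5 0.5
   vertex 1.5 4.5 4.0
   vertex 4.5 4.0 2.0
  endloop
 endfacet
 facet normal 0.682 0.120 -0.722
  outer loop
   vertex 3.0 3.5 0.5
   vertex 4.5 4.0 2.0
   vertex 3.0 0.5 0.0
  endloop
 endfacet
 facet normal 0.937 -0.295 -0.187
  outer loop
   vertex 3.5 0.5 2.5
   vertex 3.0 0.5 0.0
   vertex 4.5 4.0 2.0
  endloop
 endfacet
 facet normal 0.962 -0.267 0.053
  outer loop
   vertex 3.5 0.5 2.5
   vertex 4.5 4.0 2.0
   vertex 3.5 1.0 5.0
  endloop
 endfacet
 facet normal -0.700 -0.700 0.140
  outer loop
   vertex 3.5 0.5 2.5
   vertex 3.5 1.0 5.0
   vertex 3.0 0.5 0.0
  endloop
 endfacet
 facet normal -0.915 -0.400 0.057
  outer loop
   vertex 2.0 3.0 1.5
   vertex 3.0 0.5 0.0
   vertex 1.5 4.5 4.0
  endloop
 endfacet
 facet normal -0.719 0.523 -0.458
  outer loop
   vertex 2.0 3.0 1.5
   vertex 1.5 4.5 4.0
   vertex 3.0 3.5 0.5
  endloop
 endfacet
 facet normal -0.730 0.112 -0.674
  outer loop
   vertex 2.0 3.0 1.5
   vertex 3.0 3.5 0.5
   vertex 3.0 0.5 0.0
  endloop
 endfacet
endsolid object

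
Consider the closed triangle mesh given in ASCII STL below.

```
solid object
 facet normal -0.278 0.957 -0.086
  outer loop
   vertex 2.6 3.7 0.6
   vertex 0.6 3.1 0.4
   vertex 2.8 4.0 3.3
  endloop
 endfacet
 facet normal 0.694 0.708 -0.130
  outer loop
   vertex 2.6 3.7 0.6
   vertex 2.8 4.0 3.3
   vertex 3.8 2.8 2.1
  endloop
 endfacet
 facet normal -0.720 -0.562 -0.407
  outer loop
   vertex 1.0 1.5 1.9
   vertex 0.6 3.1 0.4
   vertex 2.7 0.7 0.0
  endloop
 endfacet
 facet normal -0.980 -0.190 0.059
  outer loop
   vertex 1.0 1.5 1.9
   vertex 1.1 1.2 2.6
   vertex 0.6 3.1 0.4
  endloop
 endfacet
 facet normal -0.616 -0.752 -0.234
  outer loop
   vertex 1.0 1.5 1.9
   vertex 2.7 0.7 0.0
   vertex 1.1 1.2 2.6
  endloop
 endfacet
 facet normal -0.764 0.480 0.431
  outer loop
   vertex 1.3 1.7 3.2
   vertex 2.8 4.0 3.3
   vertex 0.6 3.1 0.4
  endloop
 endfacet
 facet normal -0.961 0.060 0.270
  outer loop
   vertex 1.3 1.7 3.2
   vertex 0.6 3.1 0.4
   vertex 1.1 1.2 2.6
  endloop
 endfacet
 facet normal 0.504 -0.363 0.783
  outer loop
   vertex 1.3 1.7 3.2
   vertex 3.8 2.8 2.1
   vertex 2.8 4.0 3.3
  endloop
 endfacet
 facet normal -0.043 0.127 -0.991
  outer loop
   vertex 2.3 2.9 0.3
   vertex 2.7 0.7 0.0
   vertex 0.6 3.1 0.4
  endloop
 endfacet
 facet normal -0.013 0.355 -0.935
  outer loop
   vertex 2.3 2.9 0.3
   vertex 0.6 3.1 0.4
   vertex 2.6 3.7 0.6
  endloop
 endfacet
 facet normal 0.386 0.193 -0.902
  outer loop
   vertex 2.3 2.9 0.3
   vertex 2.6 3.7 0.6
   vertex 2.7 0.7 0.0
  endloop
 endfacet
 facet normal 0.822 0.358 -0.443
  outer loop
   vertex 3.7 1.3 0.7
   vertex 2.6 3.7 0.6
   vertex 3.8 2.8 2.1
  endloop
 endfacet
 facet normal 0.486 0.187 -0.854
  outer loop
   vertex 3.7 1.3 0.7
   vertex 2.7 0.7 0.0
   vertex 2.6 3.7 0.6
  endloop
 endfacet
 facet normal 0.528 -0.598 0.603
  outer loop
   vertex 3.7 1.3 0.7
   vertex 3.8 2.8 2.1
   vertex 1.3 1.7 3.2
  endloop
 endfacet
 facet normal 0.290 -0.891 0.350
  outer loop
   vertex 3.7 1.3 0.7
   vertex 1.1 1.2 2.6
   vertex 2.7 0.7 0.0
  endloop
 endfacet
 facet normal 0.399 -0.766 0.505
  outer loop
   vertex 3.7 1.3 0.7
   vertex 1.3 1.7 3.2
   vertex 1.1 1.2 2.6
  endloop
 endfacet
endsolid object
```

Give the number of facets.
16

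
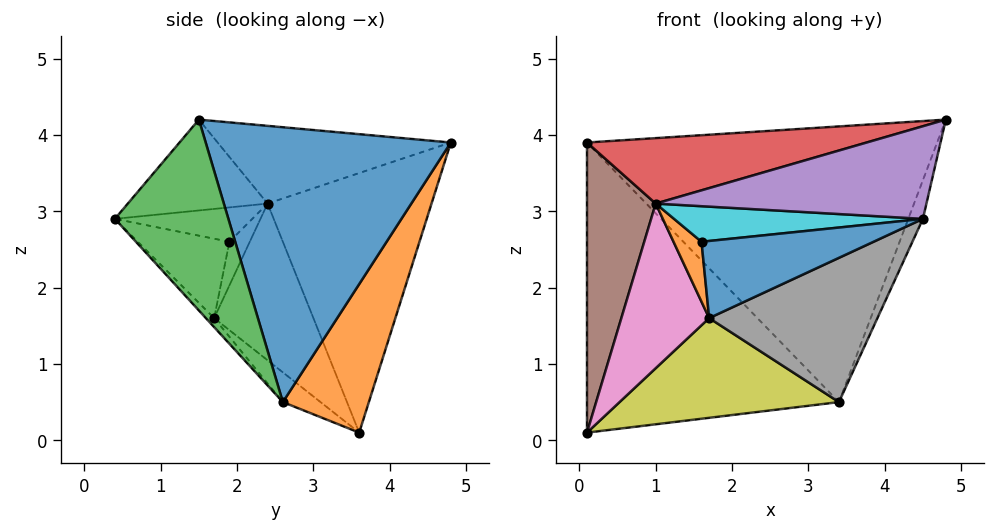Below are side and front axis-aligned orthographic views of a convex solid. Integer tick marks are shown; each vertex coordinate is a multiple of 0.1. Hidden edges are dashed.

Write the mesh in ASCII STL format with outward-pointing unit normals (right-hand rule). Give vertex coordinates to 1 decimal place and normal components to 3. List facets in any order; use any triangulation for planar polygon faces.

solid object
 facet normal 0.573 0.819 0.027
  outer loop
   vertex 3.4 2.6 0.5
   vertex 0.1 4.8 3.9
   vertex 4.8 1.5 4.2
  endloop
 endfacet
 facet normal 0.309 0.907 -0.286
  outer loop
   vertex 3.4 2.6 0.5
   vertex 0.1 3.6 0.1
   vertex 0.1 4.8 3.9
  endloop
 endfacet
 facet normal 0.940 0.121 -0.320
  outer loop
   vertex 3.4 2.6 0.5
   vertex 4.8 1.5 4.2
   vertex 4.5 0.4 2.9
  endloop
 endfacet
 facet normal -0.342 -0.410 0.846
  outer loop
   vertex 1.0 2.4 3.1
   vertex 4.8 1.5 4.2
   vertex 0.1 4.8 3.9
  endloop
 endfacet
 facet normal -0.348 -0.674 0.651
  outer loop
   vertex 1.0 2.4 3.1
   vertex 4.5 0.4 2.9
   vertex 4.8 1.5 4.2
  endloop
 endfacet
 facet normal -0.915 -0.384 0.121
  outer loop
   vertex 1.0 2.4 3.1
   vertex 0.1 4.8 3.9
   vertex 0.1 3.6 0.1
  endloop
 endfacet
 facet normal -0.748 -0.662 -0.040
  outer loop
   vertex 1.7 1.7 1.6
   vertex 1.0 2.4 3.1
   vertex 0.1 3.6 0.1
  endloop
 endfacet
 facet normal -0.037 -0.745 -0.666
  outer loop
   vertex 1.7 1.7 1.6
   vertex 3.4 2.6 0.5
   vertex 4.5 0.4 2.9
  endloop
 endfacet
 facet normal -0.116 -0.674 -0.730
  outer loop
   vertex 1.7 1.7 1.6
   vertex 0.1 3.6 0.1
   vertex 3.4 2.6 0.5
  endloop
 endfacet
 facet normal -0.464 -0.840 0.283
  outer loop
   vertex 1.6 1.9 2.6
   vertex 4.5 0.4 2.9
   vertex 1.0 2.4 3.1
  endloop
 endfacet
 facet normal -0.466 -0.875 0.128
  outer loop
   vertex 1.6 1.9 2.6
   vertex 1.7 1.7 1.6
   vertex 4.5 0.4 2.9
  endloop
 endfacet
 facet normal -0.585 -0.804 0.102
  outer loop
   vertex 1.6 1.9 2.6
   vertex 1.0 2.4 3.1
   vertex 1.7 1.7 1.6
  endloop
 endfacet
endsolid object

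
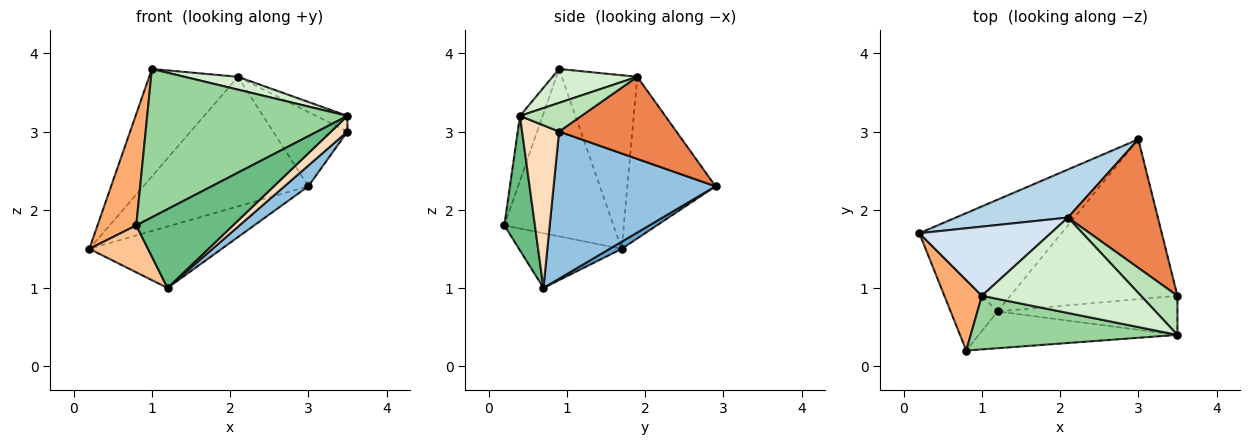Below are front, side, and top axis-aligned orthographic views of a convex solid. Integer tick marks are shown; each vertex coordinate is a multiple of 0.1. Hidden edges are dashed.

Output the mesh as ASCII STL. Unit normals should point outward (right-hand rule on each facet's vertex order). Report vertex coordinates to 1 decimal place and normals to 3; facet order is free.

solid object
 facet normal 0.044 0.481 -0.875
  outer loop
   vertex 1.2 0.7 1.0
   vertex 0.2 1.7 1.5
   vertex 3.0 2.9 2.3
  endloop
 endfacet
 facet normal 0.658 -0.097 -0.747
  outer loop
   vertex 1.2 0.7 1.0
   vertex 3.0 2.9 2.3
   vertex 3.5 0.9 3.0
  endloop
 endfacet
 facet normal -0.448 0.838 0.311
  outer loop
   vertex 2.1 1.9 3.7
   vertex 3.0 2.9 2.3
   vertex 0.2 1.7 1.5
  endloop
 endfacet
 facet normal -0.582 0.684 0.440
  outer loop
   vertex 2.1 1.9 3.7
   vertex 0.2 1.7 1.5
   vertex 1.0 0.9 3.8
  endloop
 endfacet
 facet normal 0.620 0.393 0.679
  outer loop
   vertex 2.1 1.9 3.7
   vertex 3.5 0.9 3.0
   vertex 3.0 2.9 2.3
  endloop
 endfacet
 facet normal -0.922 -0.327 0.207
  outer loop
   vertex 0.8 0.2 1.8
   vertex 1.0 0.9 3.8
   vertex 0.2 1.7 1.5
  endloop
 endfacet
 facet normal -0.697 -0.398 -0.597
  outer loop
   vertex 0.8 0.2 1.8
   vertex 0.2 1.7 1.5
   vertex 1.2 0.7 1.0
  endloop
 endfacet
 facet normal 0.643 -0.284 -0.711
  outer loop
   vertex 3.5 0.4 3.2
   vertex 1.2 0.7 1.0
   vertex 3.5 0.9 3.0
  endloop
 endfacet
 facet normal 0.275 -0.871 -0.407
  outer loop
   vertex 3.5 0.4 3.2
   vertex 0.8 0.2 1.8
   vertex 1.2 0.7 1.0
  endloop
 endfacet
 facet normal -0.106 -0.935 0.338
  outer loop
   vertex 3.5 0.4 3.2
   vertex 1.0 0.9 3.8
   vertex 0.8 0.2 1.8
  endloop
 endfacet
 facet normal 0.589 0.300 0.750
  outer loop
   vertex 3.5 0.4 3.2
   vertex 3.5 0.9 3.0
   vertex 2.1 1.9 3.7
  endloop
 endfacet
 facet normal 0.207 -0.130 0.970
  outer loop
   vertex 3.5 0.4 3.2
   vertex 2.1 1.9 3.7
   vertex 1.0 0.9 3.8
  endloop
 endfacet
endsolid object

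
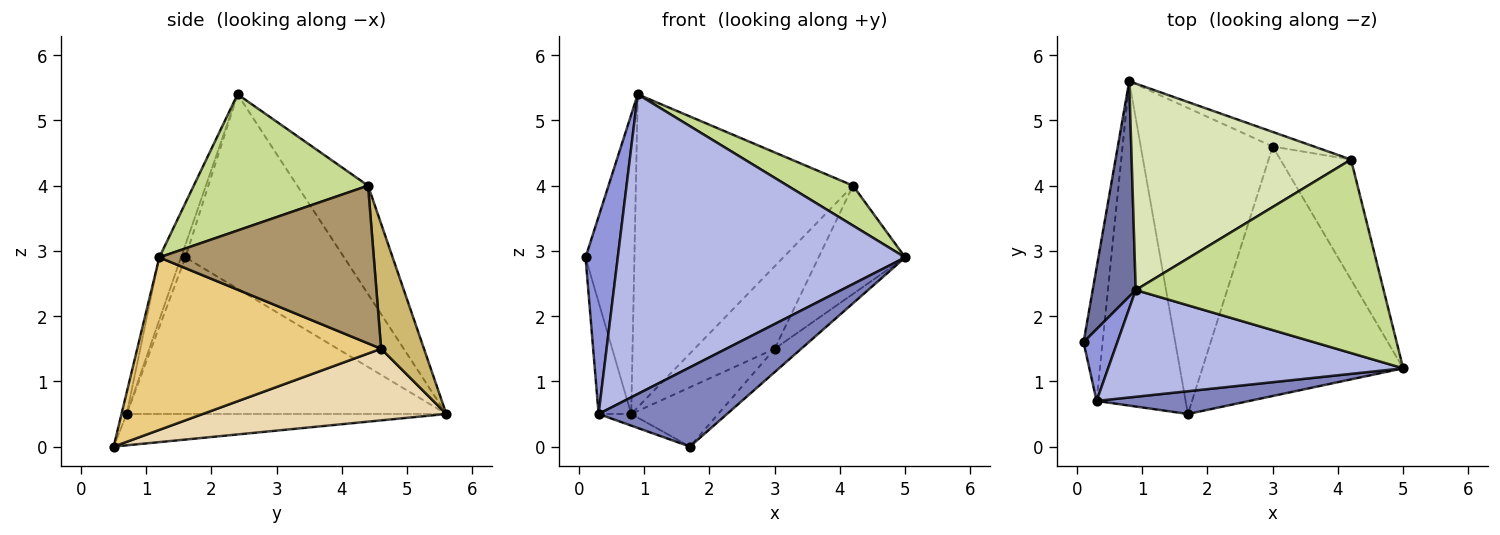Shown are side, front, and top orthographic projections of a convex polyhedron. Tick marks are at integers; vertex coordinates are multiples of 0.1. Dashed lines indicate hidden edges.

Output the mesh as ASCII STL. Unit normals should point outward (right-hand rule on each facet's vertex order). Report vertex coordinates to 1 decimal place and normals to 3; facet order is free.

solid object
 facet normal -0.935 0.288 0.207
  outer loop
   vertex 0.9 2.4 5.4
   vertex 0.8 5.6 0.5
   vertex 0.1 1.6 2.9
  endloop
 endfacet
 facet normal -0.039 -0.960 0.276
  outer loop
   vertex 0.3 0.7 0.5
   vertex 1.7 0.5 0.0
   vertex 5.0 1.2 2.9
  endloop
 endfacet
 facet normal -0.127 -0.932 0.339
  outer loop
   vertex 0.3 0.7 0.5
   vertex 0.9 2.4 5.4
   vertex 0.1 1.6 2.9
  endloop
 endfacet
 facet normal -0.071 -0.940 0.335
  outer loop
   vertex 0.3 0.7 0.5
   vertex 5.0 1.2 2.9
   vertex 0.9 2.4 5.4
  endloop
 endfacet
 facet normal -0.988 0.101 -0.120
  outer loop
   vertex 0.3 0.7 0.5
   vertex 0.1 1.6 2.9
   vertex 0.8 5.6 0.5
  endloop
 endfacet
 facet normal -0.332 0.034 -0.943
  outer loop
   vertex 0.3 0.7 0.5
   vertex 0.8 5.6 0.5
   vertex 1.7 0.5 0.0
  endloop
 endfacet
 facet normal 0.474 -0.178 0.862
  outer loop
   vertex 4.2 4.4 4.0
   vertex 0.9 2.4 5.4
   vertex 5.0 1.2 2.9
  endloop
 endfacet
 facet normal -0.263 0.805 0.531
  outer loop
   vertex 4.2 4.4 4.0
   vertex 0.8 5.6 0.5
   vertex 0.9 2.4 5.4
  endloop
 endfacet
 facet normal 0.856 0.346 -0.383
  outer loop
   vertex 3.0 4.6 1.5
   vertex 4.2 4.4 4.0
   vertex 5.0 1.2 2.9
  endloop
 endfacet
 facet normal 0.466 0.871 -0.154
  outer loop
   vertex 3.0 4.6 1.5
   vertex 0.8 5.6 0.5
   vertex 4.2 4.4 4.0
  endloop
 endfacet
 facet normal 0.650 0.071 -0.757
  outer loop
   vertex 3.0 4.6 1.5
   vertex 5.0 1.2 2.9
   vertex 1.7 0.5 0.0
  endloop
 endfacet
 facet normal 0.470 0.168 -0.866
  outer loop
   vertex 3.0 4.6 1.5
   vertex 1.7 0.5 0.0
   vertex 0.8 5.6 0.5
  endloop
 endfacet
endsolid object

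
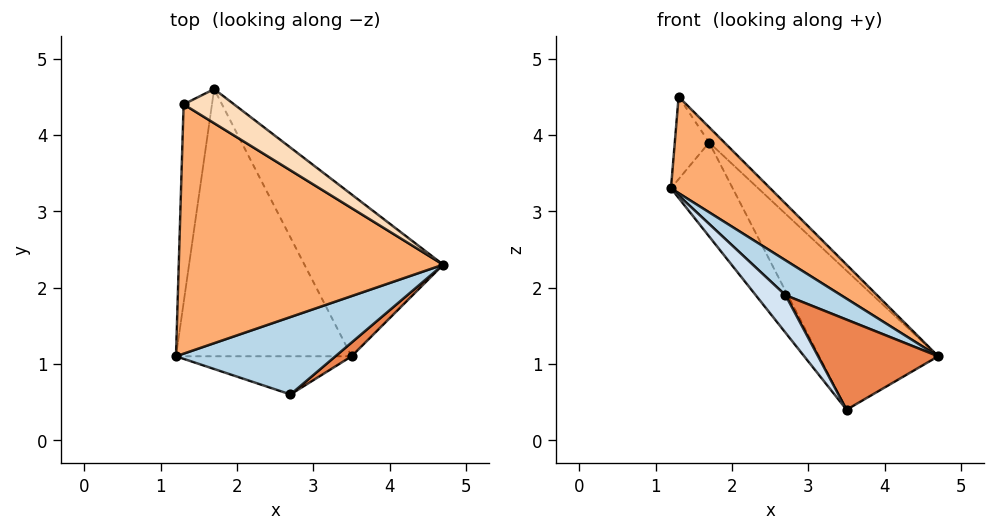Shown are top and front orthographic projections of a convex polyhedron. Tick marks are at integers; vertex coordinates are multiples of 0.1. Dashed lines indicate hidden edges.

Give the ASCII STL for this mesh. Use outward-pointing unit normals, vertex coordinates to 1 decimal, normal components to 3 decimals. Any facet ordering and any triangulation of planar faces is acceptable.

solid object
 facet normal -0.765 0.213 -0.607
  outer loop
   vertex 3.5 1.1 0.4
   vertex 1.2 1.1 3.3
   vertex 1.7 4.6 3.9
  endloop
 endfacet
 facet normal -0.204 0.638 -0.743
  outer loop
   vertex 3.5 1.1 0.4
   vertex 1.7 4.6 3.9
   vertex 4.7 2.3 1.1
  endloop
 endfacet
 facet normal 0.581 -0.334 0.742
  outer loop
   vertex 2.7 0.6 1.9
   vertex 4.7 2.3 1.1
   vertex 1.2 1.1 3.3
  endloop
 endfacet
 facet normal -0.669 -0.521 -0.530
  outer loop
   vertex 2.7 0.6 1.9
   vertex 1.2 1.1 3.3
   vertex 3.5 1.1 0.4
  endloop
 endfacet
 facet normal 0.669 -0.735 0.112
  outer loop
   vertex 2.7 0.6 1.9
   vertex 3.5 1.1 0.4
   vertex 4.7 2.3 1.1
  endloop
 endfacet
 facet normal 0.579 -0.294 0.761
  outer loop
   vertex 1.3 4.4 4.5
   vertex 1.2 1.1 3.3
   vertex 4.7 2.3 1.1
  endloop
 endfacet
 facet normal -0.845 0.205 -0.495
  outer loop
   vertex 1.3 4.4 4.5
   vertex 1.7 4.6 3.9
   vertex 1.2 1.1 3.3
  endloop
 endfacet
 facet normal 0.759 0.266 0.595
  outer loop
   vertex 1.3 4.4 4.5
   vertex 4.7 2.3 1.1
   vertex 1.7 4.6 3.9
  endloop
 endfacet
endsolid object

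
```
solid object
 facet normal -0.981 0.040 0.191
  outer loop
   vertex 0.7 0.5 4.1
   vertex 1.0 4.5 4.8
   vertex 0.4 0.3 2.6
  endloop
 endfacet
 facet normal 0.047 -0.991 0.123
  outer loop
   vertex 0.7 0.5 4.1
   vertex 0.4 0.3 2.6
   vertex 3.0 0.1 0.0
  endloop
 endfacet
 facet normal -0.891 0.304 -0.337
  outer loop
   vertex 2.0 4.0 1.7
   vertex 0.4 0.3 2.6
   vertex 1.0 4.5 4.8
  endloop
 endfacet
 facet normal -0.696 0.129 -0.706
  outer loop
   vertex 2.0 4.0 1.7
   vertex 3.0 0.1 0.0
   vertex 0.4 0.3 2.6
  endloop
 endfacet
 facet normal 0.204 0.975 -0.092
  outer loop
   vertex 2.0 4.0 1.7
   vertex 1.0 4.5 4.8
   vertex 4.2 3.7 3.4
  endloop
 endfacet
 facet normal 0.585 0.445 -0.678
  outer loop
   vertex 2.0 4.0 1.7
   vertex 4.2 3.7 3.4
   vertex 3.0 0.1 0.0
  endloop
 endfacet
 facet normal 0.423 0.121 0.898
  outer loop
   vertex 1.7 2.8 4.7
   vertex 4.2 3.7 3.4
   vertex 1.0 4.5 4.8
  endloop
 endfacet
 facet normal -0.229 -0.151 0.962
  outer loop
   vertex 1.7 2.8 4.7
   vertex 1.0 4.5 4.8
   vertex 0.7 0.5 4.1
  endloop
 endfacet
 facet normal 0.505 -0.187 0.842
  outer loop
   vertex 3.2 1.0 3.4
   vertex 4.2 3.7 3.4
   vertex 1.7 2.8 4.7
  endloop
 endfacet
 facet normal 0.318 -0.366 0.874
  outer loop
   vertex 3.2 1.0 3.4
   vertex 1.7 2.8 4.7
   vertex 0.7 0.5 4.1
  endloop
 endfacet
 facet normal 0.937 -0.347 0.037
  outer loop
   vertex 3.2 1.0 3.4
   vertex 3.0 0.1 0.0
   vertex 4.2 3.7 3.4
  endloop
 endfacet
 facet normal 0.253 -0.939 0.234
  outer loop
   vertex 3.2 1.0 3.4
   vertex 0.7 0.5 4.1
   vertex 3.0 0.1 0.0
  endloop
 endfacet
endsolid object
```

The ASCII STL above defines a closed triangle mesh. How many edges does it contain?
18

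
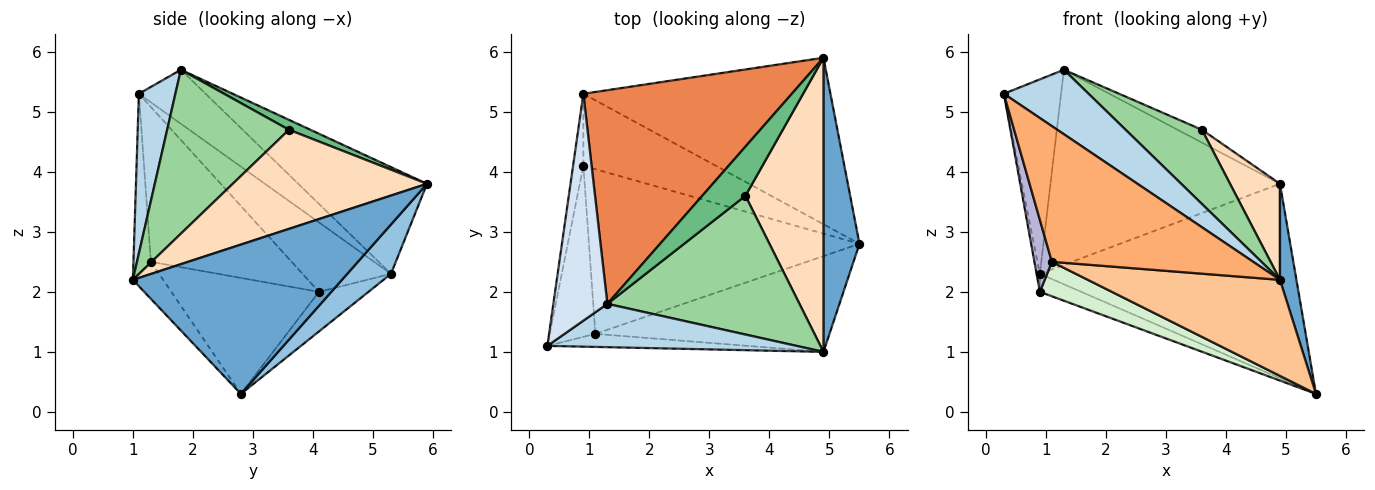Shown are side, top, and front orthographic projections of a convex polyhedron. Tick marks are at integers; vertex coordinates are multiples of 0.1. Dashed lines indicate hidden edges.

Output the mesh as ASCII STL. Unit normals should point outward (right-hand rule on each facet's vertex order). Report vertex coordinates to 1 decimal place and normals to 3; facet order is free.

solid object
 facet normal 0.969 -0.076 0.234
  outer loop
   vertex 4.9 1.0 2.2
   vertex 5.5 2.8 0.3
   vertex 4.9 5.9 3.8
  endloop
 endfacet
 facet normal 0.129 0.753 -0.645
  outer loop
   vertex 0.9 5.3 2.3
   vertex 4.9 5.9 3.8
   vertex 5.5 2.8 0.3
  endloop
 endfacet
 facet normal 0.337 -0.781 0.525
  outer loop
   vertex 1.3 1.8 5.7
   vertex 0.3 1.1 5.3
   vertex 4.9 1.0 2.2
  endloop
 endfacet
 facet normal -0.605 0.518 0.605
  outer loop
   vertex 1.3 1.8 5.7
   vertex 0.9 5.3 2.3
   vertex 0.3 1.1 5.3
  endloop
 endfacet
 facet normal -0.354 0.631 0.691
  outer loop
   vertex 1.3 1.8 5.7
   vertex 4.9 5.9 3.8
   vertex 0.9 5.3 2.3
  endloop
 endfacet
 facet normal -0.086 -0.992 -0.095
  outer loop
   vertex 1.1 1.3 2.5
   vertex 4.9 1.0 2.2
   vertex 0.3 1.1 5.3
  endloop
 endfacet
 facet normal -0.111 -0.704 -0.702
  outer loop
   vertex 1.1 1.3 2.5
   vertex 5.5 2.8 0.3
   vertex 4.9 1.0 2.2
  endloop
 endfacet
 facet normal 0.770 -0.198 0.606
  outer loop
   vertex 3.6 3.6 4.7
   vertex 4.9 1.0 2.2
   vertex 4.9 5.9 3.8
  endloop
 endfacet
 facet normal 0.218 0.246 0.944
  outer loop
   vertex 3.6 3.6 4.7
   vertex 4.9 5.9 3.8
   vertex 1.3 1.8 5.7
  endloop
 endfacet
 facet normal 0.601 -0.377 0.705
  outer loop
   vertex 3.6 3.6 4.7
   vertex 1.3 1.8 5.7
   vertex 4.9 1.0 2.2
  endloop
 endfacet
 facet normal -0.279 0.233 -0.932
  outer loop
   vertex 0.9 4.1 2.0
   vertex 0.9 5.3 2.3
   vertex 5.5 2.8 0.3
  endloop
 endfacet
 facet normal -0.387 -0.189 -0.903
  outer loop
   vertex 0.9 4.1 2.0
   vertex 5.5 2.8 0.3
   vertex 1.1 1.3 2.5
  endloop
 endfacet
 facet normal -0.989 0.037 -0.146
  outer loop
   vertex 0.9 4.1 2.0
   vertex 0.3 1.1 5.3
   vertex 0.9 5.3 2.3
  endloop
 endfacet
 facet normal -0.953 -0.118 -0.281
  outer loop
   vertex 0.9 4.1 2.0
   vertex 1.1 1.3 2.5
   vertex 0.3 1.1 5.3
  endloop
 endfacet
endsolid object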